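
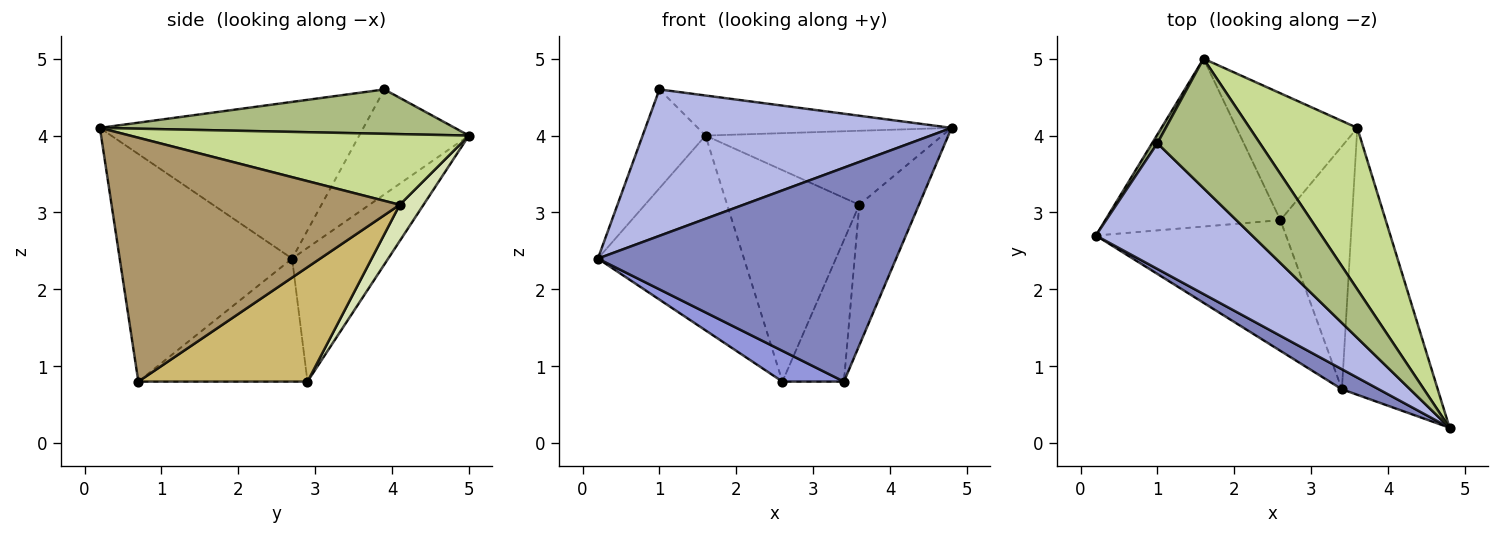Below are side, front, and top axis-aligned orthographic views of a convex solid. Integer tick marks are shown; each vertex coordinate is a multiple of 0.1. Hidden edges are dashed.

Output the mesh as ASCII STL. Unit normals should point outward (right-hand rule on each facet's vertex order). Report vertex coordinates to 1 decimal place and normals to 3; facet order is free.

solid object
 facet normal -0.446 0.678 -0.584
  outer loop
   vertex 2.6 2.9 0.8
   vertex 0.2 2.7 2.4
   vertex 1.6 5.0 4.0
  endloop
 endfacet
 facet normal -0.499 -0.863 0.081
  outer loop
   vertex 3.4 0.7 0.8
   vertex 4.8 0.2 4.1
   vertex 0.2 2.7 2.4
  endloop
 endfacet
 facet normal -0.533 -0.194 -0.824
  outer loop
   vertex 3.4 0.7 0.8
   vertex 0.2 2.7 2.4
   vertex 2.6 2.9 0.8
  endloop
 endfacet
 facet normal -0.547 -0.635 0.545
  outer loop
   vertex 1.0 3.9 4.6
   vertex 0.2 2.7 2.4
   vertex 4.8 0.2 4.1
  endloop
 endfacet
 facet normal -0.867 0.497 0.044
  outer loop
   vertex 1.0 3.9 4.6
   vertex 1.6 5.0 4.0
   vertex 0.2 2.7 2.4
  endloop
 endfacet
 facet normal 0.382 0.273 0.883
  outer loop
   vertex 1.0 3.9 4.6
   vertex 4.8 0.2 4.1
   vertex 1.6 5.0 4.0
  endloop
 endfacet
 facet normal 0.512 0.358 0.781
  outer loop
   vertex 3.6 4.1 3.1
   vertex 1.6 5.0 4.0
   vertex 4.8 0.2 4.1
  endloop
 endfacet
 facet normal 0.153 0.847 -0.508
  outer loop
   vertex 3.6 4.1 3.1
   vertex 2.6 2.9 0.8
   vertex 1.6 5.0 4.0
  endloop
 endfacet
 facet normal 0.914 0.189 -0.359
  outer loop
   vertex 3.6 4.1 3.1
   vertex 4.8 0.2 4.1
   vertex 3.4 0.7 0.8
  endloop
 endfacet
 facet normal 0.811 0.295 -0.506
  outer loop
   vertex 3.6 4.1 3.1
   vertex 3.4 0.7 0.8
   vertex 2.6 2.9 0.8
  endloop
 endfacet
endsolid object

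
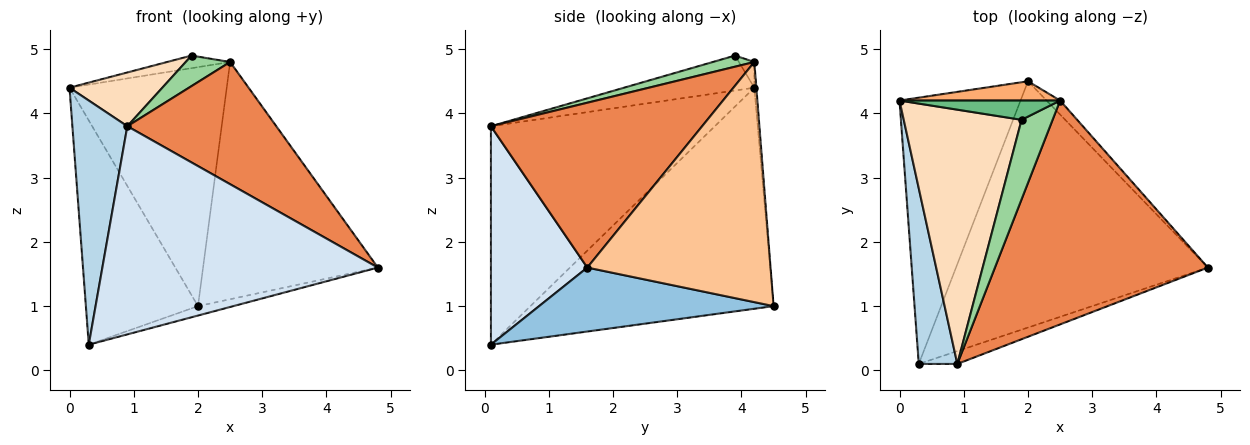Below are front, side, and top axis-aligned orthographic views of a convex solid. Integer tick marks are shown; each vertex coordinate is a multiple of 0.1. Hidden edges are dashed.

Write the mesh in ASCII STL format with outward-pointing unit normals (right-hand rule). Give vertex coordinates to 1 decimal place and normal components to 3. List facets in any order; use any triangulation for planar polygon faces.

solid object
 facet normal -0.813 0.375 -0.445
  outer loop
   vertex 2.0 4.5 1.0
   vertex 0.3 0.1 0.4
   vertex 0.0 4.2 4.4
  endloop
 endfacet
 facet normal 0.246 0.037 -0.969
  outer loop
   vertex 2.0 4.5 1.0
   vertex 4.8 1.6 1.6
   vertex 0.3 0.1 0.4
  endloop
 endfacet
 facet normal -0.957 -0.235 0.169
  outer loop
   vertex 0.9 0.1 3.8
   vertex 0.0 4.2 4.4
   vertex 0.3 0.1 0.4
  endloop
 endfacet
 facet normal 0.330 -0.942 -0.058
  outer loop
   vertex 0.9 0.1 3.8
   vertex 0.3 0.1 0.4
   vertex 4.8 1.6 1.6
  endloop
 endfacet
 facet normal 0.562 -0.396 0.726
  outer loop
   vertex 2.5 4.2 4.8
   vertex 0.9 0.1 3.8
   vertex 4.8 1.6 1.6
  endloop
 endfacet
 facet normal -0.013 0.997 0.080
  outer loop
   vertex 2.5 4.2 4.8
   vertex 2.0 4.5 1.0
   vertex 0.0 4.2 4.4
  endloop
 endfacet
 facet normal 0.723 0.690 -0.041
  outer loop
   vertex 2.5 4.2 4.8
   vertex 4.8 1.6 1.6
   vertex 2.0 4.5 1.0
  endloop
 endfacet
 facet normal -0.279 -0.199 0.940
  outer loop
   vertex 1.9 3.9 4.9
   vertex 0.0 4.2 4.4
   vertex 0.9 0.1 3.8
  endloop
 endfacet
 facet normal -0.133 0.542 0.830
  outer loop
   vertex 1.9 3.9 4.9
   vertex 2.5 4.2 4.8
   vertex 0.0 4.2 4.4
  endloop
 endfacet
 facet normal 0.317 -0.340 0.885
  outer loop
   vertex 1.9 3.9 4.9
   vertex 0.9 0.1 3.8
   vertex 2.5 4.2 4.8
  endloop
 endfacet
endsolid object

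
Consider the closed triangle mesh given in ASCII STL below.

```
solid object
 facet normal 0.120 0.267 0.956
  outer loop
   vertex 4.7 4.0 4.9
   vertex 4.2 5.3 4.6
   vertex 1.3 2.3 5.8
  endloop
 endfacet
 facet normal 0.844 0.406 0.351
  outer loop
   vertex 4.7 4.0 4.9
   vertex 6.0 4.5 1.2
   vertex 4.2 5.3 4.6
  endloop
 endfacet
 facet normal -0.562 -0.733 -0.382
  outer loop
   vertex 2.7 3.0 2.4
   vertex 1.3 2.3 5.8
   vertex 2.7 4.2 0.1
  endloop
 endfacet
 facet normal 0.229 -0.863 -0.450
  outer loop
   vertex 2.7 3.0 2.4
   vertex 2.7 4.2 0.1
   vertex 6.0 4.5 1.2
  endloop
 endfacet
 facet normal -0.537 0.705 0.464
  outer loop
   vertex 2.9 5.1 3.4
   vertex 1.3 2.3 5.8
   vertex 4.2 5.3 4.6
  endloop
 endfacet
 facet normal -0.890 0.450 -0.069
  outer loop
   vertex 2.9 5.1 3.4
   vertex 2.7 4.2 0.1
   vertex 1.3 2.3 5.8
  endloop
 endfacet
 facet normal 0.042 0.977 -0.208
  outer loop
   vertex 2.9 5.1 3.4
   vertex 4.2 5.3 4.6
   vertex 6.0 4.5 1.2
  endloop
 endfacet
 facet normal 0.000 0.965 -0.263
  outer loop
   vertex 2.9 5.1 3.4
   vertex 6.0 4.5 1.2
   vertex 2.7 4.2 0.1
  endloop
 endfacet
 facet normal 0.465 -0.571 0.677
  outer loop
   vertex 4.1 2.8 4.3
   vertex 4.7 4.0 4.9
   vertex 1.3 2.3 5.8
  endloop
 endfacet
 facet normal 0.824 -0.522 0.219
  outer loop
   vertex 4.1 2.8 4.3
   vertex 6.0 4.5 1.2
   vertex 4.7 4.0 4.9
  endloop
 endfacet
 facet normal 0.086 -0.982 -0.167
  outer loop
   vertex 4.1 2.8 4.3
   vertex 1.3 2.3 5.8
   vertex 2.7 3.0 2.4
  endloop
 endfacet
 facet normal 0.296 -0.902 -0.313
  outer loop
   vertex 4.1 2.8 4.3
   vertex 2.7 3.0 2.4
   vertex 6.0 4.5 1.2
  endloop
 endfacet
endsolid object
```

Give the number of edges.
18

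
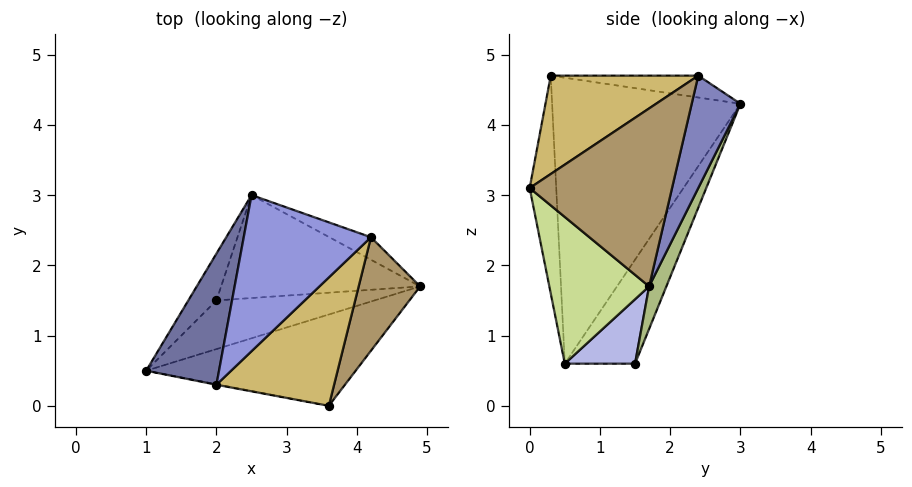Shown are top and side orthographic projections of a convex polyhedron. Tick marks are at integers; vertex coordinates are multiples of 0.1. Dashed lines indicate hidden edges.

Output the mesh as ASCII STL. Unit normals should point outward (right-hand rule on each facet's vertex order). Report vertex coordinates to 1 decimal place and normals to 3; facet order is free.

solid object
 facet normal -0.947 0.211 0.241
  outer loop
   vertex 2.0 0.3 4.7
   vertex 2.5 3.0 4.3
   vertex 1.0 0.5 0.6
  endloop
 endfacet
 facet normal 0.357 0.925 -0.132
  outer loop
   vertex 4.2 2.4 4.7
   vertex 4.9 1.7 1.7
   vertex 2.5 3.0 4.3
  endloop
 endfacet
 facet normal -0.167 0.175 0.970
  outer loop
   vertex 4.2 2.4 4.7
   vertex 2.5 3.0 4.3
   vertex 2.0 0.3 4.7
  endloop
 endfacet
 facet normal 0.353 -0.353 -0.866
  outer loop
   vertex 2.0 1.5 0.6
   vertex 4.9 1.7 1.7
   vertex 1.0 0.5 0.6
  endloop
 endfacet
 facet normal -0.695 0.695 -0.188
  outer loop
   vertex 2.0 1.5 0.6
   vertex 1.0 0.5 0.6
   vertex 2.5 3.0 4.3
  endloop
 endfacet
 facet normal 0.082 0.920 -0.384
  outer loop
   vertex 2.0 1.5 0.6
   vertex 2.5 3.0 4.3
   vertex 4.9 1.7 1.7
  endloop
 endfacet
 facet normal 0.383 -0.744 -0.547
  outer loop
   vertex 3.6 0.0 3.1
   vertex 1.0 0.5 0.6
   vertex 4.9 1.7 1.7
  endloop
 endfacet
 facet normal -0.187 -0.982 -0.002
  outer loop
   vertex 3.6 0.0 3.1
   vertex 2.0 0.3 4.7
   vertex 1.0 0.5 0.6
  endloop
 endfacet
 facet normal 0.861 -0.413 0.297
  outer loop
   vertex 3.6 0.0 3.1
   vertex 4.9 1.7 1.7
   vertex 4.2 2.4 4.7
  endloop
 endfacet
 facet normal 0.532 -0.558 0.637
  outer loop
   vertex 3.6 0.0 3.1
   vertex 4.2 2.4 4.7
   vertex 2.0 0.3 4.7
  endloop
 endfacet
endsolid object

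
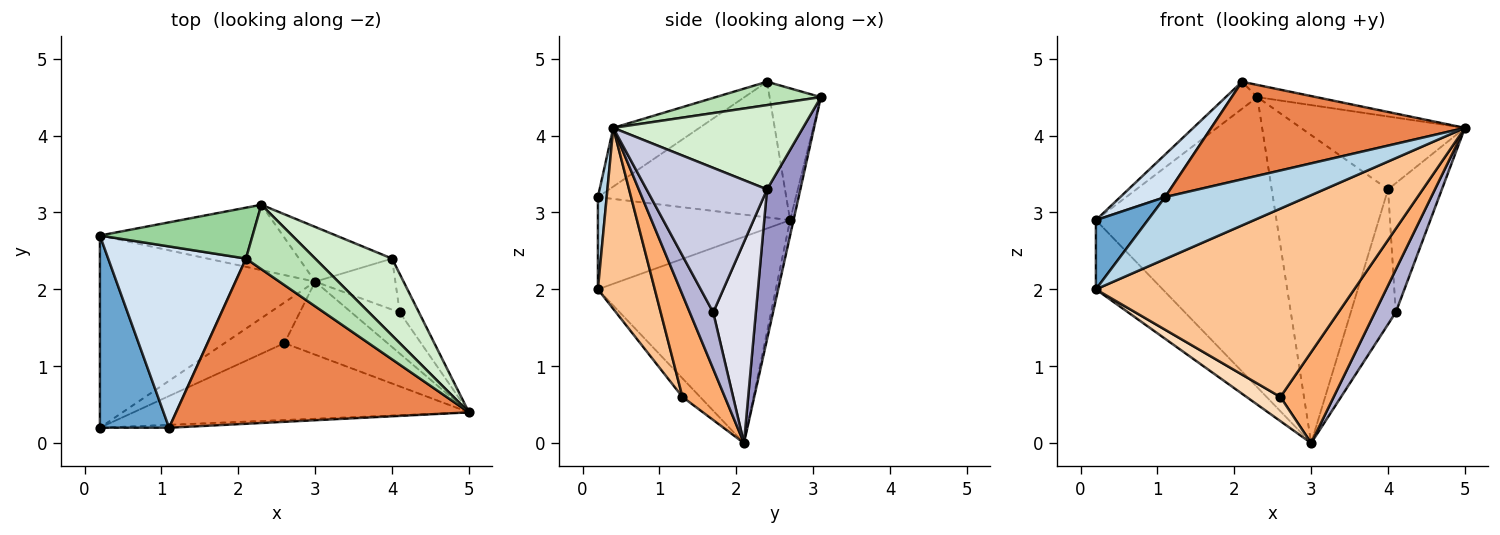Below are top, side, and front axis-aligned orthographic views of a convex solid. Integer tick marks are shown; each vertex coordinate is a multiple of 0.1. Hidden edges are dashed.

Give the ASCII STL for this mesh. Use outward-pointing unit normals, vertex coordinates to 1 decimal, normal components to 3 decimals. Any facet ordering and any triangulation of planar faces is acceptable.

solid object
 facet normal -0.782 -0.211 0.586
  outer loop
   vertex 0.2 0.2 2.0
   vertex 1.1 0.2 3.2
   vertex 0.2 2.7 2.9
  endloop
 endfacet
 facet normal -0.670 0.252 -0.699
  outer loop
   vertex 0.2 0.2 2.0
   vertex 0.2 2.7 2.9
   vertex 3.0 2.1 0.0
  endloop
 endfacet
 facet normal 0.062 -0.997 -0.046
  outer loop
   vertex 0.2 0.2 2.0
   vertex 5.0 0.4 4.1
   vertex 1.1 0.2 3.2
  endloop
 endfacet
 facet normal -0.692 -0.165 0.703
  outer loop
   vertex 2.1 2.4 4.7
   vertex 0.2 2.7 2.9
   vertex 1.1 0.2 3.2
  endloop
 endfacet
 facet normal -0.170 -0.501 0.848
  outer loop
   vertex 2.1 2.4 4.7
   vertex 1.1 0.2 3.2
   vertex 5.0 0.4 4.1
  endloop
 endfacet
 facet normal 0.527 -0.663 -0.532
  outer loop
   vertex 2.6 1.3 0.6
   vertex 3.0 2.1 0.0
   vertex 5.0 0.4 4.1
  endloop
 endfacet
 facet normal 0.200 -0.907 -0.370
  outer loop
   vertex 2.6 1.3 0.6
   vertex 5.0 0.4 4.1
   vertex 0.2 0.2 2.0
  endloop
 endfacet
 facet normal -0.258 -0.494 -0.830
  outer loop
   vertex 2.6 1.3 0.6
   vertex 0.2 0.2 2.0
   vertex 3.0 2.1 0.0
  endloop
 endfacet
 facet normal -0.018 0.975 -0.220
  outer loop
   vertex 2.3 3.1 4.5
   vertex 3.0 2.1 0.0
   vertex 0.2 2.7 2.9
  endloop
 endfacet
 facet normal -0.606 0.374 0.702
  outer loop
   vertex 2.3 3.1 4.5
   vertex 0.2 2.7 2.9
   vertex 2.1 2.4 4.7
  endloop
 endfacet
 facet normal 0.315 0.177 0.933
  outer loop
   vertex 2.3 3.1 4.5
   vertex 2.1 2.4 4.7
   vertex 5.0 0.4 4.1
  endloop
 endfacet
 facet normal 0.623 0.538 0.568
  outer loop
   vertex 4.0 2.4 3.3
   vertex 2.3 3.1 4.5
   vertex 5.0 0.4 4.1
  endloop
 endfacet
 facet normal 0.271 0.948 -0.168
  outer loop
   vertex 4.0 2.4 3.3
   vertex 3.0 2.1 0.0
   vertex 2.3 3.1 4.5
  endloop
 endfacet
 facet normal 0.630 -0.559 -0.539
  outer loop
   vertex 4.1 1.7 1.7
   vertex 5.0 0.4 4.1
   vertex 3.0 2.1 0.0
  endloop
 endfacet
 facet normal 0.906 0.405 -0.121
  outer loop
   vertex 4.1 1.7 1.7
   vertex 4.0 2.4 3.3
   vertex 5.0 0.4 4.1
  endloop
 endfacet
 facet normal 0.664 0.700 -0.265
  outer loop
   vertex 4.1 1.7 1.7
   vertex 3.0 2.1 0.0
   vertex 4.0 2.4 3.3
  endloop
 endfacet
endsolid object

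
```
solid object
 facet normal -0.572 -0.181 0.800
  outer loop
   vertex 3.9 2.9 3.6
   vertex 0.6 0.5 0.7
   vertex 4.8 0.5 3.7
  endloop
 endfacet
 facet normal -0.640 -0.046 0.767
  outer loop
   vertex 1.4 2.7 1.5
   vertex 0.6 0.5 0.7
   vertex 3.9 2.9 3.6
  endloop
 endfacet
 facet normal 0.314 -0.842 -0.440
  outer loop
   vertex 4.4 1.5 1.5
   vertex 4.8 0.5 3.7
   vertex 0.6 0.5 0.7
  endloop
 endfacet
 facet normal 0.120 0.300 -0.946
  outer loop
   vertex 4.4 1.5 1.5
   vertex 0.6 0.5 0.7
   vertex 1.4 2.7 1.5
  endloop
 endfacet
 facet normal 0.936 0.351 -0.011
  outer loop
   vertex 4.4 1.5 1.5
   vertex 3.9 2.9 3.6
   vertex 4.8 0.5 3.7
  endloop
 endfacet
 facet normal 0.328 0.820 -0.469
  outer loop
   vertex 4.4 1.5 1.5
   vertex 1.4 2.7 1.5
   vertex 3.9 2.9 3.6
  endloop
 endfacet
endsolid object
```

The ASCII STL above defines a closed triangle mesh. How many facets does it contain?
6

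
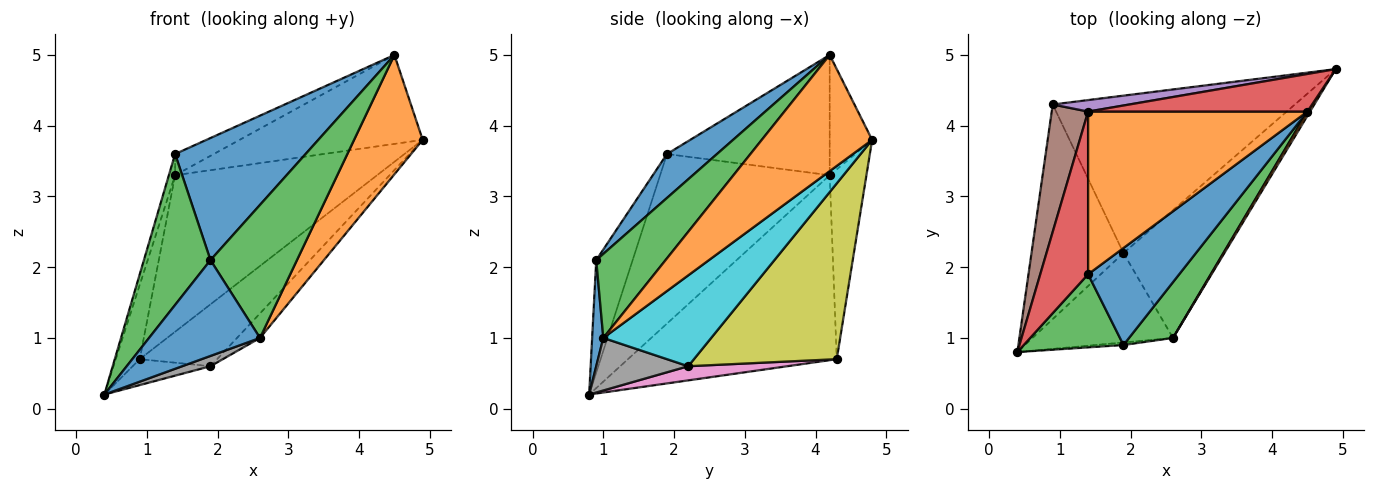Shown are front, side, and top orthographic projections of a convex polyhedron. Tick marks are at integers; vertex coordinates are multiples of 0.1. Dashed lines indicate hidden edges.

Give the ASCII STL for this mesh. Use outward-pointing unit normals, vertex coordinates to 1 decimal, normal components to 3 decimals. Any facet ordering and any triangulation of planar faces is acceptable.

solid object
 facet normal 0.100 -0.995 -0.027
  outer loop
   vertex 2.6 1.0 1.0
   vertex 1.9 0.9 2.1
   vertex 0.4 0.8 0.2
  endloop
 endfacet
 facet normal 0.849 -0.528 0.019
  outer loop
   vertex 2.6 1.0 1.0
   vertex 4.9 4.8 3.8
   vertex 4.5 4.2 5.0
  endloop
 endfacet
 facet normal 0.594 -0.742 0.311
  outer loop
   vertex 2.6 1.0 1.0
   vertex 4.5 4.2 5.0
   vertex 1.9 0.9 2.1
  endloop
 endfacet
 facet normal -0.209 0.901 0.381
  outer loop
   vertex 1.4 4.2 3.3
   vertex 4.5 4.2 5.0
   vertex 4.9 4.8 3.8
  endloop
 endfacet
 facet normal -0.179 0.981 0.072
  outer loop
   vertex 1.4 4.2 3.3
   vertex 4.9 4.8 3.8
   vertex 0.9 4.3 0.7
  endloop
 endfacet
 facet normal -0.975 0.112 0.192
  outer loop
   vertex 1.4 4.2 3.3
   vertex 0.9 4.3 0.7
   vertex 0.4 0.8 0.2
  endloop
 endfacet
 facet normal 0.151 0.119 -0.981
  outer loop
   vertex 1.9 2.2 0.6
   vertex 0.4 0.8 0.2
   vertex 0.9 4.3 0.7
  endloop
 endfacet
 facet normal 0.348 -0.107 -0.931
  outer loop
   vertex 1.9 2.2 0.6
   vertex 2.6 1.0 1.0
   vertex 0.4 0.8 0.2
  endloop
 endfacet
 facet normal 0.560 0.303 -0.771
  outer loop
   vertex 1.9 2.2 0.6
   vertex 0.9 4.3 0.7
   vertex 4.9 4.8 3.8
  endloop
 endfacet
 facet normal 0.662 0.141 -0.736
  outer loop
   vertex 1.9 2.2 0.6
   vertex 4.9 4.8 3.8
   vertex 2.6 1.0 1.0
  endloop
 endfacet
 facet normal 0.287 -0.750 0.596
  outer loop
   vertex 1.4 1.9 3.6
   vertex 1.9 0.9 2.1
   vertex 4.5 4.2 5.0
  endloop
 endfacet
 facet normal -0.478 0.114 0.871
  outer loop
   vertex 1.4 1.9 3.6
   vertex 4.5 4.2 5.0
   vertex 1.4 4.2 3.3
  endloop
 endfacet
 facet normal -0.442 -0.807 0.391
  outer loop
   vertex 1.4 1.9 3.6
   vertex 0.4 0.8 0.2
   vertex 1.9 0.9 2.1
  endloop
 endfacet
 facet normal -0.962 0.035 0.271
  outer loop
   vertex 1.4 1.9 3.6
   vertex 1.4 4.2 3.3
   vertex 0.4 0.8 0.2
  endloop
 endfacet
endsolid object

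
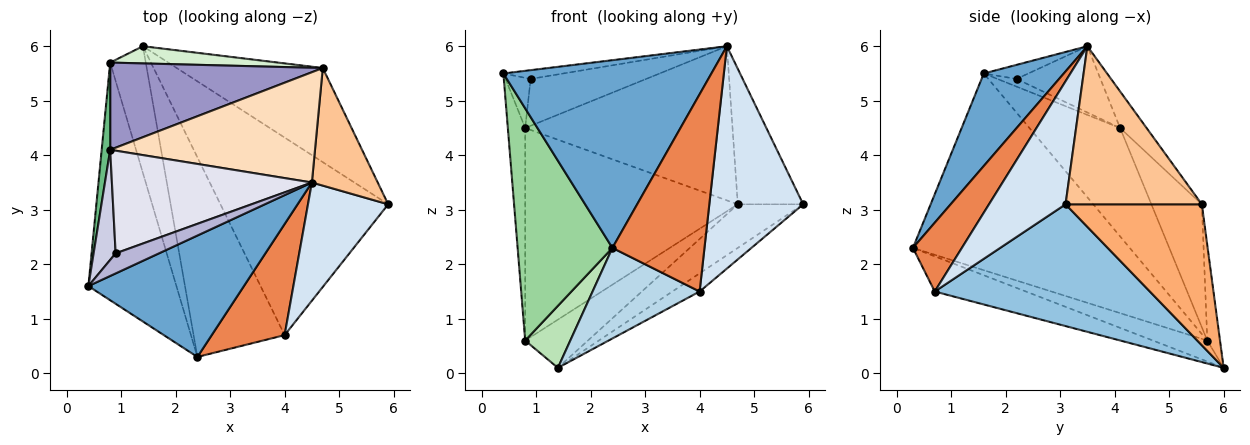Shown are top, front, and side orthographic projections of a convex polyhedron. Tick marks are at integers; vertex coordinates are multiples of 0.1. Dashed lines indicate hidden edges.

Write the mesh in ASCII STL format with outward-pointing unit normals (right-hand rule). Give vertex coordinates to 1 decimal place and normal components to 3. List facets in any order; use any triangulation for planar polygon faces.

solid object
 facet normal 0.307 -0.799 0.517
  outer loop
   vertex 4.5 3.5 6.0
   vertex 0.4 1.6 5.5
   vertex 2.4 0.3 2.3
  endloop
 endfacet
 facet normal 0.586 0.074 -0.807
  outer loop
   vertex 4.0 0.7 1.5
   vertex 1.4 6.0 0.1
   vertex 5.9 3.1 3.1
  endloop
 endfacet
 facet normal -0.332 -0.390 -0.859
  outer loop
   vertex 4.0 0.7 1.5
   vertex 2.4 0.3 2.3
   vertex 1.4 6.0 0.1
  endloop
 endfacet
 facet normal 0.584 -0.717 0.381
  outer loop
   vertex 4.0 0.7 1.5
   vertex 5.9 3.1 3.1
   vertex 4.5 3.5 6.0
  endloop
 endfacet
 facet normal 0.420 -0.791 0.445
  outer loop
   vertex 4.0 0.7 1.5
   vertex 4.5 3.5 6.0
   vertex 2.4 0.3 2.3
  endloop
 endfacet
 facet normal 0.659 0.316 -0.683
  outer loop
   vertex 4.7 5.6 3.1
   vertex 5.9 3.1 3.1
   vertex 1.4 6.0 0.1
  endloop
 endfacet
 facet normal 0.844 0.405 0.352
  outer loop
   vertex 4.7 5.6 3.1
   vertex 4.5 3.5 6.0
   vertex 5.9 3.1 3.1
  endloop
 endfacet
 facet normal -0.103 0.809 0.579
  outer loop
   vertex 4.7 5.6 3.1
   vertex 0.8 4.1 4.5
   vertex 4.5 3.5 6.0
  endloop
 endfacet
 facet normal -0.979 0.187 0.077
  outer loop
   vertex 0.8 5.7 0.6
   vertex 0.4 1.6 5.5
   vertex 0.8 4.1 4.5
  endloop
 endfacet
 facet normal -0.848 -0.371 -0.379
  outer loop
   vertex 0.8 5.7 0.6
   vertex 2.4 0.3 2.3
   vertex 0.4 1.6 5.5
  endloop
 endfacet
 facet normal -0.467 -0.388 -0.794
  outer loop
   vertex 0.8 5.7 0.6
   vertex 1.4 6.0 0.1
   vertex 2.4 0.3 2.3
  endloop
 endfacet
 facet normal -0.188 0.925 0.330
  outer loop
   vertex 0.8 5.7 0.6
   vertex 4.7 5.6 3.1
   vertex 1.4 6.0 0.1
  endloop
 endfacet
 facet normal -0.214 0.904 0.371
  outer loop
   vertex 0.8 5.7 0.6
   vertex 0.8 4.1 4.5
   vertex 4.7 5.6 3.1
  endloop
 endfacet
 facet normal -0.285 0.384 0.878
  outer loop
   vertex 0.9 2.2 5.4
   vertex 0.4 1.6 5.5
   vertex 4.5 3.5 6.0
  endloop
 endfacet
 facet normal -0.301 0.395 0.868
  outer loop
   vertex 0.9 2.2 5.4
   vertex 0.8 4.1 4.5
   vertex 0.4 1.6 5.5
  endloop
 endfacet
 facet normal -0.289 0.397 0.871
  outer loop
   vertex 0.9 2.2 5.4
   vertex 4.5 3.5 6.0
   vertex 0.8 4.1 4.5
  endloop
 endfacet
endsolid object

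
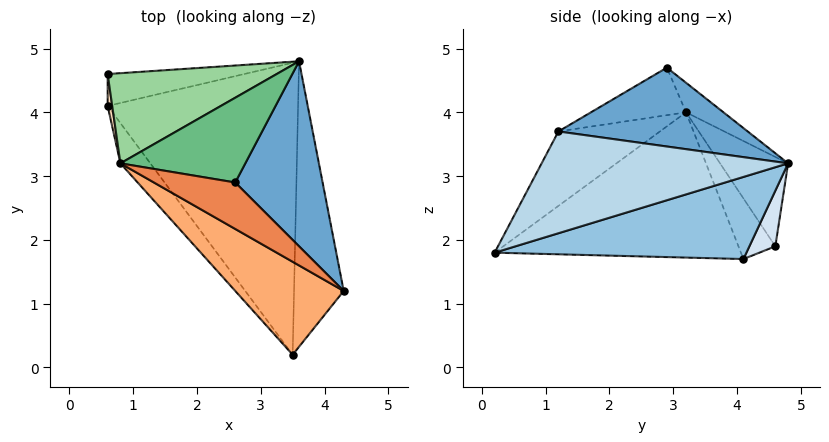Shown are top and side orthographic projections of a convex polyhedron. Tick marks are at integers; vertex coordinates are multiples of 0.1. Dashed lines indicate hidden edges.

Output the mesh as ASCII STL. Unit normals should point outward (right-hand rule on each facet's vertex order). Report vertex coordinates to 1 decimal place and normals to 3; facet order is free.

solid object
 facet normal 0.653 0.227 0.723
  outer loop
   vertex 2.6 2.9 4.7
   vertex 4.3 1.2 3.7
   vertex 3.6 4.8 3.2
  endloop
 endfacet
 facet normal 0.382 0.261 -0.886
  outer loop
   vertex 3.5 0.2 1.8
   vertex 0.6 4.1 1.7
   vertex 3.6 4.8 3.2
  endloop
 endfacet
 facet normal 0.893 0.113 -0.436
  outer loop
   vertex 3.5 0.2 1.8
   vertex 3.6 4.8 3.2
   vertex 4.3 1.2 3.7
  endloop
 endfacet
 facet normal 0.353 0.347 -0.869
  outer loop
   vertex 0.6 4.6 1.9
   vertex 3.6 4.8 3.2
   vertex 0.6 4.1 1.7
  endloop
 endfacet
 facet normal -0.355 -0.711 0.607
  outer loop
   vertex 0.8 3.2 4.0
   vertex 4.3 1.2 3.7
   vertex 2.6 2.9 4.7
  endloop
 endfacet
 facet normal -0.378 -0.744 0.551
  outer loop
   vertex 0.8 3.2 4.0
   vertex 3.5 0.2 1.8
   vertex 4.3 1.2 3.7
  endloop
 endfacet
 facet normal -0.790 -0.591 -0.163
  outer loop
   vertex 0.8 3.2 4.0
   vertex 0.6 4.1 1.7
   vertex 3.5 0.2 1.8
  endloop
 endfacet
 facet normal -0.997 -0.030 0.075
  outer loop
   vertex 0.8 3.2 4.0
   vertex 0.6 4.6 1.9
   vertex 0.6 4.1 1.7
  endloop
 endfacet
 facet normal -0.172 0.665 0.727
  outer loop
   vertex 0.8 3.2 4.0
   vertex 2.6 2.9 4.7
   vertex 3.6 4.8 3.2
  endloop
 endfacet
 facet normal -0.290 0.783 0.550
  outer loop
   vertex 0.8 3.2 4.0
   vertex 3.6 4.8 3.2
   vertex 0.6 4.6 1.9
  endloop
 endfacet
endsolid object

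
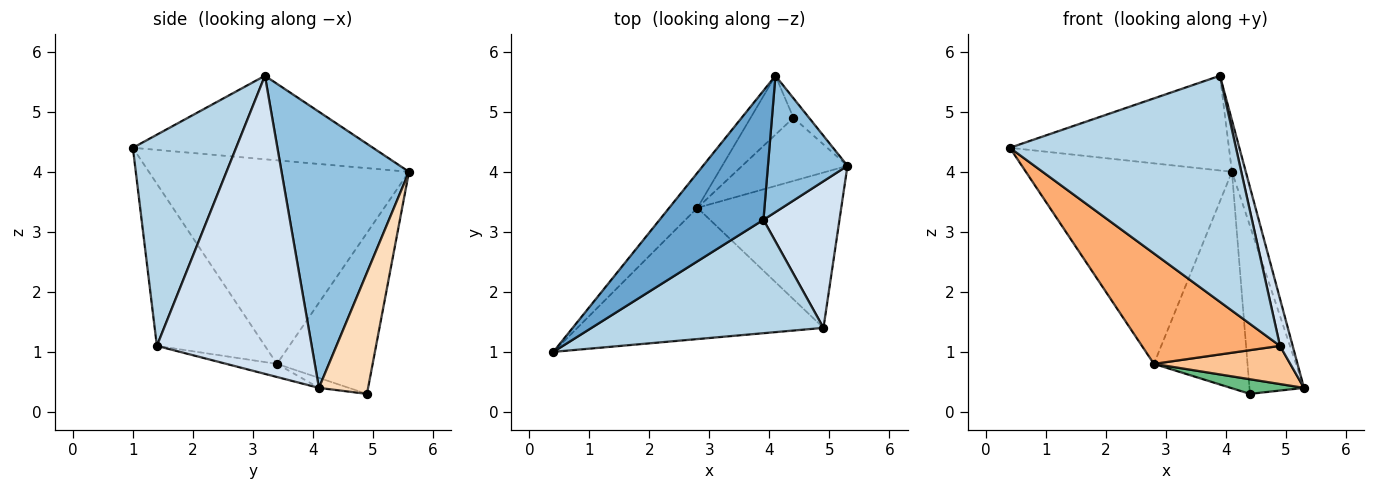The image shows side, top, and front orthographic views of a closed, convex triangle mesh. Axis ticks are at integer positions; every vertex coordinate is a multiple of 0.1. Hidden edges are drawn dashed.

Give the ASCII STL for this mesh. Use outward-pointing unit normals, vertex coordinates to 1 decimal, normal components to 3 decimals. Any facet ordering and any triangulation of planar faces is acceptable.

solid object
 facet normal -0.544 0.496 0.677
  outer loop
   vertex 3.9 3.2 5.6
   vertex 4.1 5.6 4.0
   vertex 0.4 1.0 4.4
  endloop
 endfacet
 facet normal 0.956 0.104 0.275
  outer loop
   vertex 3.9 3.2 5.6
   vertex 5.3 4.1 0.4
   vertex 4.1 5.6 4.0
  endloop
 endfacet
 facet normal 0.378 -0.828 0.415
  outer loop
   vertex 4.9 1.4 1.1
   vertex 3.9 3.2 5.6
   vertex 0.4 1.0 4.4
  endloop
 endfacet
 facet normal 0.966 -0.079 0.246
  outer loop
   vertex 4.9 1.4 1.1
   vertex 5.3 4.1 0.4
   vertex 3.9 3.2 5.6
  endloop
 endfacet
 facet normal -0.779 0.617 -0.108
  outer loop
   vertex 2.8 3.4 0.8
   vertex 0.4 1.0 4.4
   vertex 4.1 5.6 4.0
  endloop
 endfacet
 facet normal -0.450 -0.575 -0.683
  outer loop
   vertex 2.8 3.4 0.8
   vertex 4.9 1.4 1.1
   vertex 0.4 1.0 4.4
  endloop
 endfacet
 facet normal -0.088 -0.238 -0.967
  outer loop
   vertex 2.8 3.4 0.8
   vertex 5.3 4.1 0.4
   vertex 4.9 1.4 1.1
  endloop
 endfacet
 facet normal 0.667 0.740 -0.086
  outer loop
   vertex 4.4 4.9 0.3
   vertex 4.1 5.6 4.0
   vertex 5.3 4.1 0.4
  endloop
 endfacet
 facet normal -0.092 -0.225 -0.970
  outer loop
   vertex 4.4 4.9 0.3
   vertex 5.3 4.1 0.4
   vertex 2.8 3.4 0.8
  endloop
 endfacet
 facet normal -0.702 0.687 -0.187
  outer loop
   vertex 4.4 4.9 0.3
   vertex 2.8 3.4 0.8
   vertex 4.1 5.6 4.0
  endloop
 endfacet
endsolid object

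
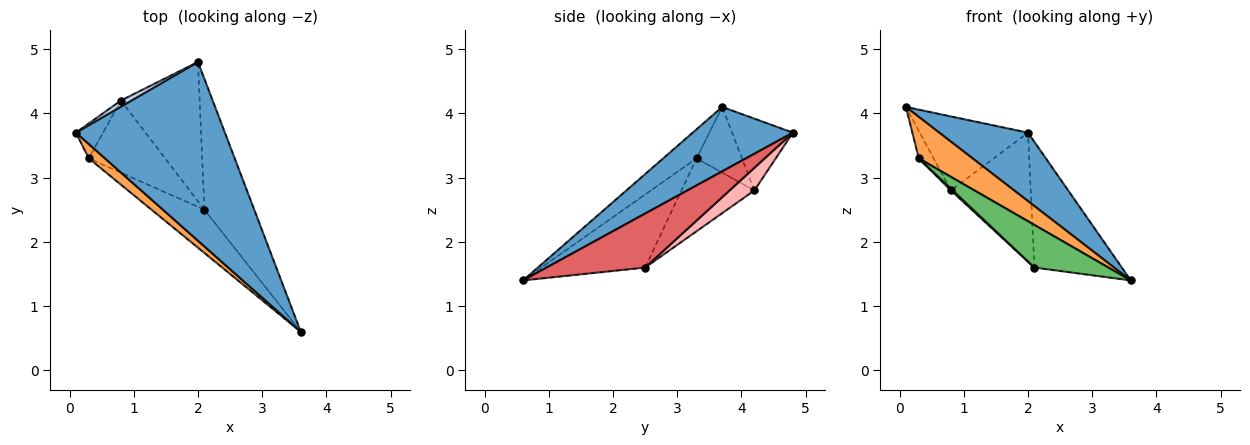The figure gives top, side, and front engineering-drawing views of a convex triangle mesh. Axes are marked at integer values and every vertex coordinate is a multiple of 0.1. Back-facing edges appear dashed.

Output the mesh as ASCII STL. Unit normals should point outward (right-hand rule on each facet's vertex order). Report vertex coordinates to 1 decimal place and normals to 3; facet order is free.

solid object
 facet normal 0.374 -0.332 0.866
  outer loop
   vertex 2.0 4.8 3.7
   vertex 0.1 3.7 4.1
   vertex 3.6 0.6 1.4
  endloop
 endfacet
 facet normal -0.488 0.870 0.071
  outer loop
   vertex 0.8 4.2 2.8
   vertex 0.1 3.7 4.1
   vertex 2.0 4.8 3.7
  endloop
 endfacet
 facet normal -0.505 -0.816 0.282
  outer loop
   vertex 0.3 3.3 3.3
   vertex 3.6 0.6 1.4
   vertex 0.1 3.7 4.1
  endloop
 endfacet
 facet normal -0.885 0.289 -0.366
  outer loop
   vertex 0.3 3.3 3.3
   vertex 0.1 3.7 4.1
   vertex 0.8 4.2 2.8
  endloop
 endfacet
 facet normal -0.702 -0.500 -0.507
  outer loop
   vertex 2.1 2.5 1.6
   vertex 3.6 0.6 1.4
   vertex 0.3 3.3 3.3
  endloop
 endfacet
 facet normal -0.691 -0.018 -0.723
  outer loop
   vertex 2.1 2.5 1.6
   vertex 0.3 3.3 3.3
   vertex 0.8 4.2 2.8
  endloop
 endfacet
 facet normal 0.616 0.546 -0.568
  outer loop
   vertex 2.1 2.5 1.6
   vertex 2.0 4.8 3.7
   vertex 3.6 0.6 1.4
  endloop
 endfacet
 facet normal 0.206 0.665 -0.718
  outer loop
   vertex 2.1 2.5 1.6
   vertex 0.8 4.2 2.8
   vertex 2.0 4.8 3.7
  endloop
 endfacet
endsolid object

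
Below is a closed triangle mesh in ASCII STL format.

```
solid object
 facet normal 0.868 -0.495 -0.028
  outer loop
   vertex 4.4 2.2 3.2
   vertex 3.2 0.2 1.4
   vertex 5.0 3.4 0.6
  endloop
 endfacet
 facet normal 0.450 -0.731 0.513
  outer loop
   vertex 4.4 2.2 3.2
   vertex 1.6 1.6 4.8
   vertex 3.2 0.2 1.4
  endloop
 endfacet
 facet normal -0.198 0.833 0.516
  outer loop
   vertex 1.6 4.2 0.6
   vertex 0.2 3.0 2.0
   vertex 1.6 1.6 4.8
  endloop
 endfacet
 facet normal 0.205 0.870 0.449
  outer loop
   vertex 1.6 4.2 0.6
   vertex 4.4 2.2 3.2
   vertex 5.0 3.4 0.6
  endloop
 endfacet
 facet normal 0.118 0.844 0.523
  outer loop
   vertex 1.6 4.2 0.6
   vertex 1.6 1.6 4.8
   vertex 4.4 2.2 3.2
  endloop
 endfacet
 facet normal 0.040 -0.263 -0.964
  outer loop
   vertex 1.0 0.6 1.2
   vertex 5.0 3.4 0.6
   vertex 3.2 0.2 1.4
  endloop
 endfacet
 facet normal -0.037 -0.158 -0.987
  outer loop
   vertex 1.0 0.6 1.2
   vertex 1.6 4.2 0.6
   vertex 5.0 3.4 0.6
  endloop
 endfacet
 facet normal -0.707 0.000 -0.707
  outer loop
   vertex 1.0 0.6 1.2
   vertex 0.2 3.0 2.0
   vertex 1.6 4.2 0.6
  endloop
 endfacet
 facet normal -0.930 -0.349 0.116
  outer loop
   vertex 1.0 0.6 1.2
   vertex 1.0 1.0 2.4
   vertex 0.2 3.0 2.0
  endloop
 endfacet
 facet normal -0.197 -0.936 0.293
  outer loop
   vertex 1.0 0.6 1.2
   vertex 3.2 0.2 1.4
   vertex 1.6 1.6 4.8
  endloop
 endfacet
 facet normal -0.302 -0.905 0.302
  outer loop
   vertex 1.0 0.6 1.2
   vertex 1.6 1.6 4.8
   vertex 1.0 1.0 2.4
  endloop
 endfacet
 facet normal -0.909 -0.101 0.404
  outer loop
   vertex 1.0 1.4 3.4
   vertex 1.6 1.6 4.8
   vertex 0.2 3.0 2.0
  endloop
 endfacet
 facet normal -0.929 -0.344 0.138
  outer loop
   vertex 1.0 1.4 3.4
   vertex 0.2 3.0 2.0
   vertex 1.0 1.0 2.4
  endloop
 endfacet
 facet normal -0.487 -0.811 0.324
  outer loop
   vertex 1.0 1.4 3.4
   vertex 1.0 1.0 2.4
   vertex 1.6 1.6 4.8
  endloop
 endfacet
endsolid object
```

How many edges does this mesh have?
21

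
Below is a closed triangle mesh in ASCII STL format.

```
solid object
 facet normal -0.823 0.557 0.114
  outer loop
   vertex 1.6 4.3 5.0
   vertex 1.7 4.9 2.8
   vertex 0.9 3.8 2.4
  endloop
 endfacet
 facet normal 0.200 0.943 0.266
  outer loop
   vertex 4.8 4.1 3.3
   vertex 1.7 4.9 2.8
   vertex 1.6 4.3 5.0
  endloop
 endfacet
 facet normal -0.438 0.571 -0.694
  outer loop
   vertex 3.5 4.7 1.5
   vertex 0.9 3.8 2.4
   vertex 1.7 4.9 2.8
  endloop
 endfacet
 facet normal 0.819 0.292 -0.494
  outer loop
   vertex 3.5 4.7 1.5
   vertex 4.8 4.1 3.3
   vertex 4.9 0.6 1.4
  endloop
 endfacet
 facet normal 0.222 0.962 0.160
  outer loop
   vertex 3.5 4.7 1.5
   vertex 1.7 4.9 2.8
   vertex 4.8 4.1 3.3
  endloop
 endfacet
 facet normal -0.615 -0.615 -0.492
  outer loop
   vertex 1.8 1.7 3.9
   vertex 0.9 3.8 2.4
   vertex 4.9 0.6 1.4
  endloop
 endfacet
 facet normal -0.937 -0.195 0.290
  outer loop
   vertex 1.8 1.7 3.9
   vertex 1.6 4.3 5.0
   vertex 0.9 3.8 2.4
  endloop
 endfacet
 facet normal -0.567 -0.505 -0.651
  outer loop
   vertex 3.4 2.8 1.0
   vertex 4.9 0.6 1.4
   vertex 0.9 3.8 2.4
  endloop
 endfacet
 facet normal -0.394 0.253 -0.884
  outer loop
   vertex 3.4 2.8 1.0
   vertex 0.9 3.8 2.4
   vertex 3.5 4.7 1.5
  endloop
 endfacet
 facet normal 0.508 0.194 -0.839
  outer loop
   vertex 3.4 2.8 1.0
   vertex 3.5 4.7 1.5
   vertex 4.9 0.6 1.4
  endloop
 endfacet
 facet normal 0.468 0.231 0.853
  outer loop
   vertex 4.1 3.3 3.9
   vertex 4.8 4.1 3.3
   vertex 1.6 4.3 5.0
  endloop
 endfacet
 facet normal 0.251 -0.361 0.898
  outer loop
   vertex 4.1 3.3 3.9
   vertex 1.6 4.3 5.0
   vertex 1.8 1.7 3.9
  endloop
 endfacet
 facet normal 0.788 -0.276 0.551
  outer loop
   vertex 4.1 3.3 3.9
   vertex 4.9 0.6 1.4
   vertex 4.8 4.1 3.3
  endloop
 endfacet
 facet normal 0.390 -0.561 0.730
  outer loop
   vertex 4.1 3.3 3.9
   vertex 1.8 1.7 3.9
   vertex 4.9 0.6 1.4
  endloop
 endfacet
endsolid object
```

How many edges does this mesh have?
21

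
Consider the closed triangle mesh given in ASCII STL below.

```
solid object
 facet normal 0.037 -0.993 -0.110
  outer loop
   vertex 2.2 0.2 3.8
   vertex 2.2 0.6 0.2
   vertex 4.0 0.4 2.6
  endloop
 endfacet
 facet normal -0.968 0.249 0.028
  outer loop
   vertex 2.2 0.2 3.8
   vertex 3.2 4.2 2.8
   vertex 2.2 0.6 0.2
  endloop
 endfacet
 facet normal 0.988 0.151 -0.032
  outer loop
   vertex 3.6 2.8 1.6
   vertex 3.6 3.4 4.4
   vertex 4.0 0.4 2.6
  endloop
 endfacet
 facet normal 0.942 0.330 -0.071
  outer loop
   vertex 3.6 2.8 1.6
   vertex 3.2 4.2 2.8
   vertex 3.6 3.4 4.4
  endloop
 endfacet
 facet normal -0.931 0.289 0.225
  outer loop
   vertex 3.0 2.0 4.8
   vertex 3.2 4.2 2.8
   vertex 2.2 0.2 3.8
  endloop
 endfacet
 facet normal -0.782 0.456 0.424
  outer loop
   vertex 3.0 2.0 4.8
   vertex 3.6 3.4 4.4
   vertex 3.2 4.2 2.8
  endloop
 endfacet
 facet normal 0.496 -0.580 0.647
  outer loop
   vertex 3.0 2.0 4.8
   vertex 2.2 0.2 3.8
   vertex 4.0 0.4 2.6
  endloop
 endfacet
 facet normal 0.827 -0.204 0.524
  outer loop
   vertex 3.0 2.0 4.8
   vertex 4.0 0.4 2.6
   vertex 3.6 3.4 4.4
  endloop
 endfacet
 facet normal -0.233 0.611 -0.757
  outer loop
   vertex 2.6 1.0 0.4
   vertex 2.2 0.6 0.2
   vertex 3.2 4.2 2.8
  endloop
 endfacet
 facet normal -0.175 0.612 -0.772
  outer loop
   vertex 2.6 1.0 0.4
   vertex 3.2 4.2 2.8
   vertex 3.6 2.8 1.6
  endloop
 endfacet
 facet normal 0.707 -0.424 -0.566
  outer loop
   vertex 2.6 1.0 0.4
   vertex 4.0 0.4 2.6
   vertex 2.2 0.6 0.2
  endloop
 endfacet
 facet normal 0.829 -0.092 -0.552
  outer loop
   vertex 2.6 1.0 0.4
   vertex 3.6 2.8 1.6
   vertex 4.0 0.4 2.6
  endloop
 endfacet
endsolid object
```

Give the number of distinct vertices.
8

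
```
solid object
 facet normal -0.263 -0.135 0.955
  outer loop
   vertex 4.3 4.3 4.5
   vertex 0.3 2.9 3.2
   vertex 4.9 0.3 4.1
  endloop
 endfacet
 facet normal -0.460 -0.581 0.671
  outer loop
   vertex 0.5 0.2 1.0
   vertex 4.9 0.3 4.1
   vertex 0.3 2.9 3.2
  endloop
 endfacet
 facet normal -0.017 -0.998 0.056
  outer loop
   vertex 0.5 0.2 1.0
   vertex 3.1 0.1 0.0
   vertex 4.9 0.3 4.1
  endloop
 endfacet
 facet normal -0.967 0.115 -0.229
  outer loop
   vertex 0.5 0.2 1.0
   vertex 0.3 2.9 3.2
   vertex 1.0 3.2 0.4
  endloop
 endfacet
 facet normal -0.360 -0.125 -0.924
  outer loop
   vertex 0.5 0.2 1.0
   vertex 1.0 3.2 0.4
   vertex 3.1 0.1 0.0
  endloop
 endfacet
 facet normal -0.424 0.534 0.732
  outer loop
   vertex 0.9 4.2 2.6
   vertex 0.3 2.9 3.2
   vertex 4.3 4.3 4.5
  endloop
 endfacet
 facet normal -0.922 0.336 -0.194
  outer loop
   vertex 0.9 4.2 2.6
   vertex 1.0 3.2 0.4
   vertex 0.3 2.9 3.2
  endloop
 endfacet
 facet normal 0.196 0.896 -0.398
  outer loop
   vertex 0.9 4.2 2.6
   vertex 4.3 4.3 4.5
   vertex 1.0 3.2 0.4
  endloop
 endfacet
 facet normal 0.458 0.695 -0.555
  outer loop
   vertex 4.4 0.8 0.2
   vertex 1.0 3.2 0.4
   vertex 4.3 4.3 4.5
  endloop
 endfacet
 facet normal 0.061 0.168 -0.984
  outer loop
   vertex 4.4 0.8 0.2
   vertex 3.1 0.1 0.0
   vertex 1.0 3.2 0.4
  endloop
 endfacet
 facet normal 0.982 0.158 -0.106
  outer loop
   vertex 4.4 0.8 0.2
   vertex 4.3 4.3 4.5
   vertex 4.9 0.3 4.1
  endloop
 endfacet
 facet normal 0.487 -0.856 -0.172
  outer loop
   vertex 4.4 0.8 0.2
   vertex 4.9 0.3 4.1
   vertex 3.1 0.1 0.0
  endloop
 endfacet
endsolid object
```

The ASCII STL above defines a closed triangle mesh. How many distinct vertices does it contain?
8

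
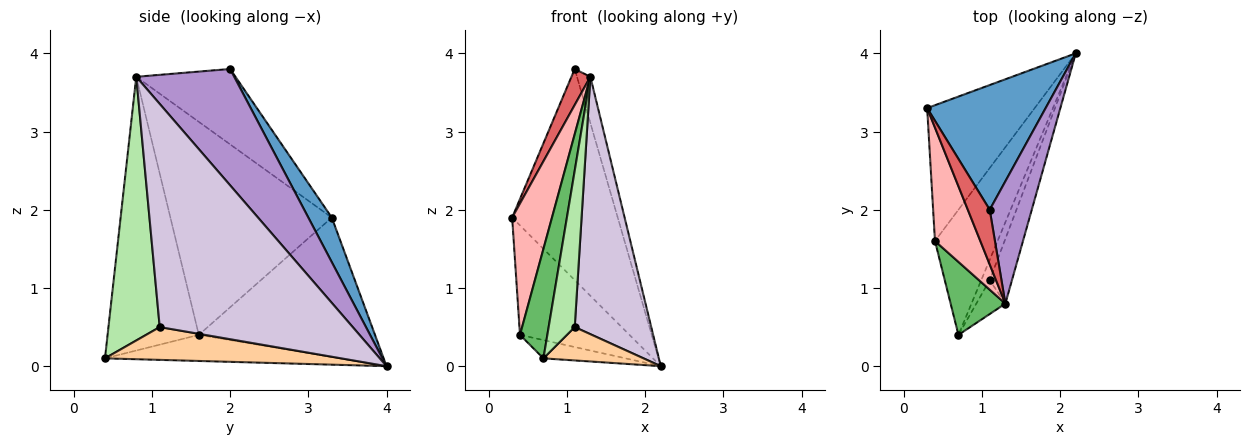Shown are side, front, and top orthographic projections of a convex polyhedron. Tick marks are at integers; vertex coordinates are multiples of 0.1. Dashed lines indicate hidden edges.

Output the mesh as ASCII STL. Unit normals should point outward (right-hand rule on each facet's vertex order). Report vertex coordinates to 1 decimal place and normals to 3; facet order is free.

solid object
 facet normal 0.188 0.846 0.499
  outer loop
   vertex 1.1 2.0 3.8
   vertex 2.2 4.0 0.0
   vertex 0.3 3.3 1.9
  endloop
 endfacet
 facet normal -0.711 0.442 -0.548
  outer loop
   vertex 0.4 1.6 0.4
   vertex 0.3 3.3 1.9
   vertex 2.2 4.0 0.0
  endloop
 endfacet
 facet normal -0.381 0.133 -0.915
  outer loop
   vertex 0.4 1.6 0.4
   vertex 2.2 4.0 0.0
   vertex 0.7 0.4 0.1
  endloop
 endfacet
 facet normal 0.896 -0.380 -0.231
  outer loop
   vertex 1.1 1.1 0.5
   vertex 0.7 0.4 0.1
   vertex 2.2 4.0 0.0
  endloop
 endfacet
 facet normal -0.941 -0.282 0.188
  outer loop
   vertex 1.3 0.8 3.7
   vertex 0.4 1.6 0.4
   vertex 0.7 0.4 0.1
  endloop
 endfacet
 facet normal 0.887 -0.451 -0.098
  outer loop
   vertex 1.3 0.8 3.7
   vertex 0.7 0.4 0.1
   vertex 1.1 1.1 0.5
  endloop
 endfacet
 facet normal -0.945 -0.180 0.274
  outer loop
   vertex 1.3 0.8 3.7
   vertex 1.1 2.0 3.8
   vertex 0.3 3.3 1.9
  endloop
 endfacet
 facet normal -0.951 -0.235 0.202
  outer loop
   vertex 1.3 0.8 3.7
   vertex 0.3 3.3 1.9
   vertex 0.4 1.6 0.4
  endloop
 endfacet
 facet normal 0.933 0.127 0.337
  outer loop
   vertex 1.3 0.8 3.7
   vertex 2.2 4.0 0.0
   vertex 1.1 2.0 3.8
  endloop
 endfacet
 facet normal 0.926 -0.367 -0.092
  outer loop
   vertex 1.3 0.8 3.7
   vertex 1.1 1.1 0.5
   vertex 2.2 4.0 0.0
  endloop
 endfacet
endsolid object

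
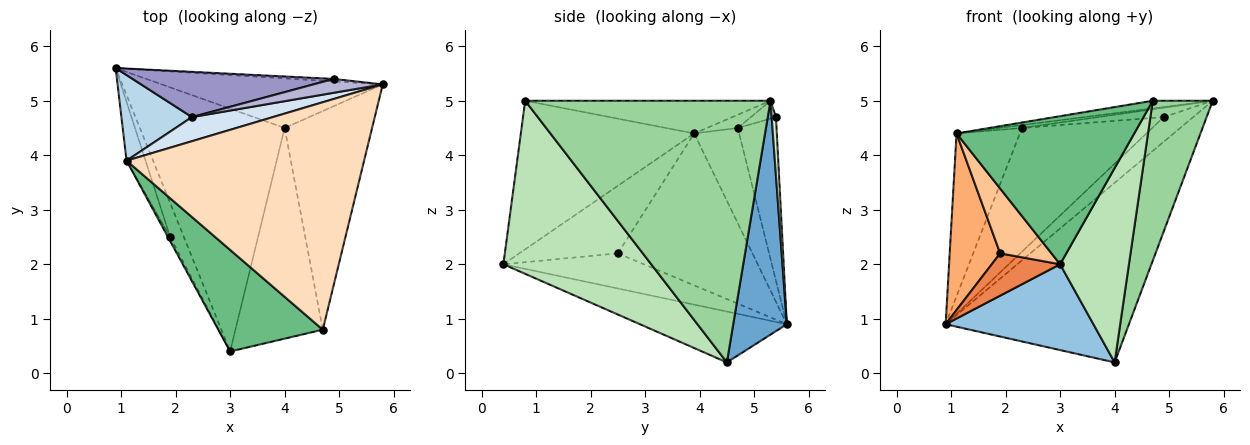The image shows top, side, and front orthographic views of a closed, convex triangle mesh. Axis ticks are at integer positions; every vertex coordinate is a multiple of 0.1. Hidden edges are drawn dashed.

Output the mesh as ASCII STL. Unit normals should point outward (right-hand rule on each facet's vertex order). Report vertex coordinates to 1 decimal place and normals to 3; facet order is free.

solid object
 facet normal 0.271 0.928 -0.256
  outer loop
   vertex 4.0 4.5 0.2
   vertex 0.9 5.6 0.9
   vertex 5.8 5.3 5.0
  endloop
 endfacet
 facet normal -0.314 -0.316 -0.895
  outer loop
   vertex 4.0 4.5 0.2
   vertex 3.0 0.4 2.0
   vertex 0.9 5.6 0.9
  endloop
 endfacet
 facet normal -0.532 0.749 0.394
  outer loop
   vertex 2.3 4.7 4.5
   vertex 0.9 5.6 0.9
   vertex 1.1 3.9 4.4
  endloop
 endfacet
 facet normal -0.160 0.118 0.980
  outer loop
   vertex 2.3 4.7 4.5
   vertex 1.1 3.9 4.4
   vertex 5.8 5.3 5.0
  endloop
 endfacet
 facet normal -0.848 -0.413 -0.332
  outer loop
   vertex 1.9 2.5 2.2
   vertex 0.9 5.6 0.9
   vertex 3.0 0.4 2.0
  endloop
 endfacet
 facet normal -0.930 -0.349 -0.116
  outer loop
   vertex 1.9 2.5 2.2
   vertex 1.1 3.9 4.4
   vertex 0.9 5.6 0.9
  endloop
 endfacet
 facet normal -0.887 -0.462 -0.029
  outer loop
   vertex 1.9 2.5 2.2
   vertex 3.0 0.4 2.0
   vertex 1.1 3.9 4.4
  endloop
 endfacet
 facet normal -0.136 0.033 0.990
  outer loop
   vertex 4.7 0.8 5.0
   vertex 5.8 5.3 5.0
   vertex 1.1 3.9 4.4
  endloop
 endfacet
 facet normal -0.627 -0.643 0.441
  outer loop
   vertex 4.7 0.8 5.0
   vertex 1.1 3.9 4.4
   vertex 3.0 0.4 2.0
  endloop
 endfacet
 facet normal 0.924 -0.226 -0.309
  outer loop
   vertex 4.7 0.8 5.0
   vertex 4.0 4.5 0.2
   vertex 5.8 5.3 5.0
  endloop
 endfacet
 facet normal 0.824 -0.384 -0.416
  outer loop
   vertex 4.7 0.8 5.0
   vertex 3.0 0.4 2.0
   vertex 4.0 4.5 0.2
  endloop
 endfacet
 facet normal 0.142 0.985 -0.098
  outer loop
   vertex 4.9 5.4 4.7
   vertex 5.8 5.3 5.0
   vertex 0.9 5.6 0.9
  endloop
 endfacet
 facet normal -0.269 0.905 0.331
  outer loop
   vertex 4.9 5.4 4.7
   vertex 0.9 5.6 0.9
   vertex 2.3 4.7 4.5
  endloop
 endfacet
 facet normal -0.210 0.547 0.811
  outer loop
   vertex 4.9 5.4 4.7
   vertex 2.3 4.7 4.5
   vertex 5.8 5.3 5.0
  endloop
 endfacet
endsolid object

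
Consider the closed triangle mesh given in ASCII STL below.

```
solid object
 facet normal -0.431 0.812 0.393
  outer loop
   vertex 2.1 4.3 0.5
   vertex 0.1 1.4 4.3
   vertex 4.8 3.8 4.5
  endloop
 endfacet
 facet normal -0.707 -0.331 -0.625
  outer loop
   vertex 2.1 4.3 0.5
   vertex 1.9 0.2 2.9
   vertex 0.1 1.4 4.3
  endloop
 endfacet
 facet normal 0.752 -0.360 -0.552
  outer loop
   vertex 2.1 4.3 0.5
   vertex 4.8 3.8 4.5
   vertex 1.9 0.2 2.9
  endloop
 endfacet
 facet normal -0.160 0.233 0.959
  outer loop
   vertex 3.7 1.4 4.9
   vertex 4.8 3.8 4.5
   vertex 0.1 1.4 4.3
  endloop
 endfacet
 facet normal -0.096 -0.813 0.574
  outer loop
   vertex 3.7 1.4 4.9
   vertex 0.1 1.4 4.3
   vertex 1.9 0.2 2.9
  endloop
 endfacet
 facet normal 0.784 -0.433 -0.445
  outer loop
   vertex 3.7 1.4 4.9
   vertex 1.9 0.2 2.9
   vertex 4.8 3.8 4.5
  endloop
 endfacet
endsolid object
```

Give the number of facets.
6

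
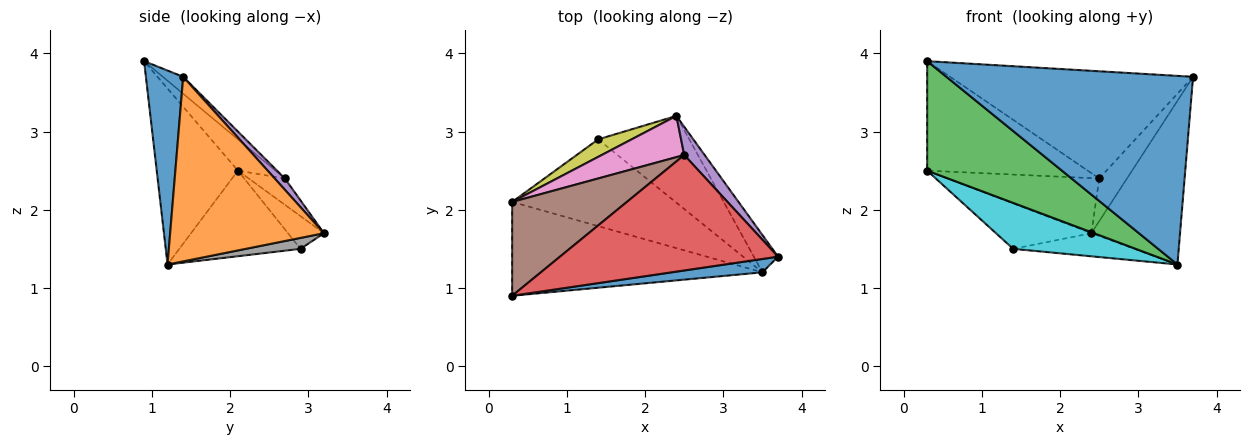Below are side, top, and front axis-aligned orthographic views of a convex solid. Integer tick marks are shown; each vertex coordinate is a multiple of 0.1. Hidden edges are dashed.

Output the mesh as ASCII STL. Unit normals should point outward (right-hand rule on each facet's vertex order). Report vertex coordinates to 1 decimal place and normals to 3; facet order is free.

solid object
 facet normal 0.149 -0.986 0.070
  outer loop
   vertex 3.5 1.2 1.3
   vertex 3.7 1.4 3.7
   vertex 0.3 0.9 3.9
  endloop
 endfacet
 facet normal 0.861 0.496 -0.113
  outer loop
   vertex 3.5 1.2 1.3
   vertex 2.4 3.2 1.7
   vertex 3.7 1.4 3.7
  endloop
 endfacet
 facet normal -0.416 -0.690 -0.592
  outer loop
   vertex 0.3 2.1 2.5
   vertex 3.5 1.2 1.3
   vertex 0.3 0.9 3.9
  endloop
 endfacet
 facet normal -0.057 0.679 0.732
  outer loop
   vertex 2.5 2.7 2.4
   vertex 0.3 0.9 3.9
   vertex 3.7 1.4 3.7
  endloop
 endfacet
 facet normal 0.292 0.798 0.528
  outer loop
   vertex 2.5 2.7 2.4
   vertex 3.7 1.4 3.7
   vertex 2.4 3.2 1.7
  endloop
 endfacet
 facet normal -0.175 0.748 0.641
  outer loop
   vertex 2.5 2.7 2.4
   vertex 0.3 2.1 2.5
   vertex 0.3 0.9 3.9
  endloop
 endfacet
 facet normal -0.188 0.786 0.589
  outer loop
   vertex 2.5 2.7 2.4
   vertex 2.4 3.2 1.7
   vertex 0.3 2.1 2.5
  endloop
 endfacet
 facet normal 0.115 0.255 -0.960
  outer loop
   vertex 1.4 2.9 1.5
   vertex 2.4 3.2 1.7
   vertex 3.5 1.2 1.3
  endloop
 endfacet
 facet normal -0.332 0.880 0.339
  outer loop
   vertex 1.4 2.9 1.5
   vertex 0.3 2.1 2.5
   vertex 2.4 3.2 1.7
  endloop
 endfacet
 facet normal -0.420 -0.425 -0.802
  outer loop
   vertex 1.4 2.9 1.5
   vertex 3.5 1.2 1.3
   vertex 0.3 2.1 2.5
  endloop
 endfacet
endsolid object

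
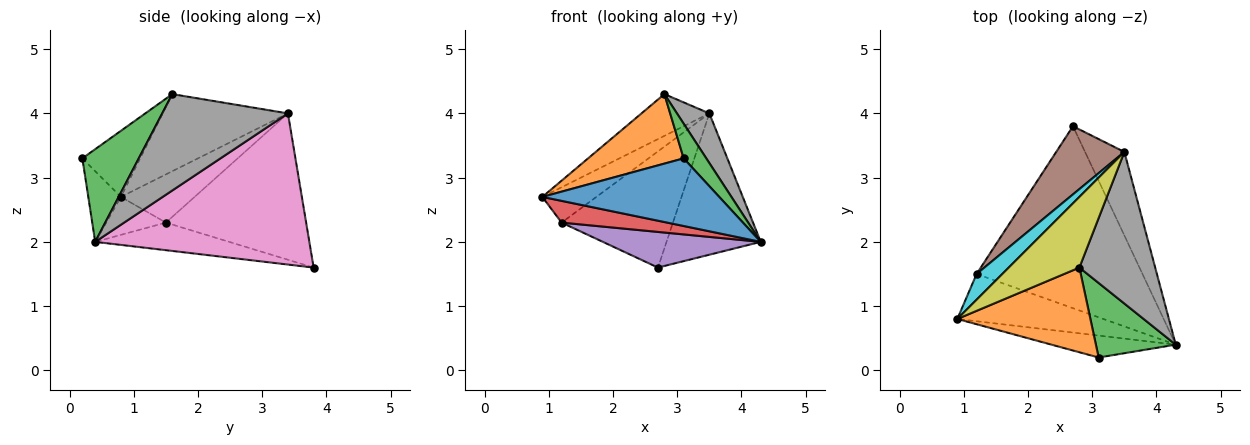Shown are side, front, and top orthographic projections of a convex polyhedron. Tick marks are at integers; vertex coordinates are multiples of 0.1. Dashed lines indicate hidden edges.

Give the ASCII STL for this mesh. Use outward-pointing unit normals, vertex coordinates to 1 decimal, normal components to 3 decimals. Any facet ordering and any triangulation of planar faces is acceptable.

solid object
 facet normal -0.173 -0.937 -0.304
  outer loop
   vertex 3.1 0.2 3.3
   vertex 0.9 0.8 2.7
   vertex 4.3 0.4 2.0
  endloop
 endfacet
 facet normal -0.358 -0.592 0.722
  outer loop
   vertex 3.1 0.2 3.3
   vertex 2.8 1.6 4.3
   vertex 0.9 0.8 2.7
  endloop
 endfacet
 facet normal 0.725 -0.291 0.624
  outer loop
   vertex 3.1 0.2 3.3
   vertex 4.3 0.4 2.0
   vertex 2.8 1.6 4.3
  endloop
 endfacet
 facet normal -0.230 -0.407 -0.884
  outer loop
   vertex 1.2 1.5 2.3
   vertex 4.3 0.4 2.0
   vertex 0.9 0.8 2.7
  endloop
 endfacet
 facet normal -0.161 -0.190 -0.969
  outer loop
   vertex 1.2 1.5 2.3
   vertex 2.7 3.8 1.6
   vertex 4.3 0.4 2.0
  endloop
 endfacet
 facet normal -0.736 0.584 0.343
  outer loop
   vertex 3.5 3.4 4.0
   vertex 2.7 3.8 1.6
   vertex 1.2 1.5 2.3
  endloop
 endfacet
 facet normal 0.890 0.392 -0.232
  outer loop
   vertex 3.5 3.4 4.0
   vertex 4.3 0.4 2.0
   vertex 2.7 3.8 1.6
  endloop
 endfacet
 facet normal 0.770 -0.199 0.606
  outer loop
   vertex 3.5 3.4 4.0
   vertex 2.8 1.6 4.3
   vertex 4.3 0.4 2.0
  endloop
 endfacet
 facet normal -0.685 0.371 0.628
  outer loop
   vertex 3.5 3.4 4.0
   vertex 0.9 0.8 2.7
   vertex 2.8 1.6 4.3
  endloop
 endfacet
 facet normal -0.741 0.543 0.395
  outer loop
   vertex 3.5 3.4 4.0
   vertex 1.2 1.5 2.3
   vertex 0.9 0.8 2.7
  endloop
 endfacet
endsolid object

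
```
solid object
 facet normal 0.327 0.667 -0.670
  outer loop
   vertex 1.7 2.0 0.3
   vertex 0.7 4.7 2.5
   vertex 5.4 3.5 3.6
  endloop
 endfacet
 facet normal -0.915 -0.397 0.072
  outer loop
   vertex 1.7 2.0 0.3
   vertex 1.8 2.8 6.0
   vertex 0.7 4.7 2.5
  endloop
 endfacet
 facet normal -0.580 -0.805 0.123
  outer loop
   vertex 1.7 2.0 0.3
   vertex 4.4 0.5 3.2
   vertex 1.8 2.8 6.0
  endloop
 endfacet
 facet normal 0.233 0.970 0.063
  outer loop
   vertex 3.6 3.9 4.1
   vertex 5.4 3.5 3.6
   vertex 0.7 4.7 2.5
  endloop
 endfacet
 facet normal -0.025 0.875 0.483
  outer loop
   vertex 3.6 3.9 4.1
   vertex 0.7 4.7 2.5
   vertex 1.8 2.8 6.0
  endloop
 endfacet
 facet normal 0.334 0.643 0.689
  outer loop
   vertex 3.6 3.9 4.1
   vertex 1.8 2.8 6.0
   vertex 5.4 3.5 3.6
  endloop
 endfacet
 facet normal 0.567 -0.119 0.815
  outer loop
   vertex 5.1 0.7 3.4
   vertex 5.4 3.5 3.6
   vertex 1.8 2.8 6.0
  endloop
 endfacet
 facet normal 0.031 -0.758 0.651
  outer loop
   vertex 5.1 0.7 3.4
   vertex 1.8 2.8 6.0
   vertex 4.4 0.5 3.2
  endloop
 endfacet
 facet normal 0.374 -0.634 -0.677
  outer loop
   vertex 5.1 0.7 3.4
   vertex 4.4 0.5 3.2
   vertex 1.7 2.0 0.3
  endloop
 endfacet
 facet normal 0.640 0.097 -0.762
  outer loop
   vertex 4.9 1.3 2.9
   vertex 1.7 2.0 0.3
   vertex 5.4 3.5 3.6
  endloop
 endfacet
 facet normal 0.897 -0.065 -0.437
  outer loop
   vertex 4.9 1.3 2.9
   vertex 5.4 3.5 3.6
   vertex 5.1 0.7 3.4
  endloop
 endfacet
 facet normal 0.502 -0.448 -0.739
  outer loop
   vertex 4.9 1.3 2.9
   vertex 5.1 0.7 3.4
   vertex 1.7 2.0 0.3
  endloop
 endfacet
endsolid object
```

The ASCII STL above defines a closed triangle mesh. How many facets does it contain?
12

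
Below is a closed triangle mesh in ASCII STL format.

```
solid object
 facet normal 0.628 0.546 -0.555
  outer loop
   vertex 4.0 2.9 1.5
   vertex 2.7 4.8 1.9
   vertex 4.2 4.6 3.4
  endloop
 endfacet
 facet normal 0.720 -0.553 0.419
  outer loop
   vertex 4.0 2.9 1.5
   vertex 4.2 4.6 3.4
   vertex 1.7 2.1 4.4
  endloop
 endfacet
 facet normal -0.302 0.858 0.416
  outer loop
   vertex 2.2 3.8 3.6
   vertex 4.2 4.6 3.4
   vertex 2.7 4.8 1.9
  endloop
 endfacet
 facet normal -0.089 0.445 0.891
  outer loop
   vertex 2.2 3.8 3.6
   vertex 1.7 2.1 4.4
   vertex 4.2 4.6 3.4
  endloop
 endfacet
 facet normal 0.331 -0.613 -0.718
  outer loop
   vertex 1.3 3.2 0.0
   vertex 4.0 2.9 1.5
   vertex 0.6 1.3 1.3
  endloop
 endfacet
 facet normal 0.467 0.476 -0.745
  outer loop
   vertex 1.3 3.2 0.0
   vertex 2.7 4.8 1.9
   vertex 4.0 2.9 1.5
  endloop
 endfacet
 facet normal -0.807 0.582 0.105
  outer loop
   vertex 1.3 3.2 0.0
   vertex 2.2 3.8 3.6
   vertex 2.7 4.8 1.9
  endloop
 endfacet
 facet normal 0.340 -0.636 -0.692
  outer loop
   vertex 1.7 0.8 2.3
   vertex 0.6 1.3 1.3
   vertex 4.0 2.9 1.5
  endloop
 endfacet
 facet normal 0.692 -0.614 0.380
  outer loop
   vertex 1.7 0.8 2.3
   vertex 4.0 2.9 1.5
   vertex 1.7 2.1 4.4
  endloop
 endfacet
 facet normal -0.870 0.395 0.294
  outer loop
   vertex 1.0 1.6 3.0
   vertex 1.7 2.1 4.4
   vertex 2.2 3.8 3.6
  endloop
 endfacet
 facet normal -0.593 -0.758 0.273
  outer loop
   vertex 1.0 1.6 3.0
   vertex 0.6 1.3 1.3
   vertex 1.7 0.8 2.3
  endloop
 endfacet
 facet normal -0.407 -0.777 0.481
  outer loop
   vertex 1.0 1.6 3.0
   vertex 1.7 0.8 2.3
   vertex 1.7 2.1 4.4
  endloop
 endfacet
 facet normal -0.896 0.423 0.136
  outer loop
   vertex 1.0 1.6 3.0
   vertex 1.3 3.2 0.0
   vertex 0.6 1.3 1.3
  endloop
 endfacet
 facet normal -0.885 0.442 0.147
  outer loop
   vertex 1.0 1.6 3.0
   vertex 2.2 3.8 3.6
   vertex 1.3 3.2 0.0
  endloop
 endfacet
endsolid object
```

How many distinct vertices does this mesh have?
9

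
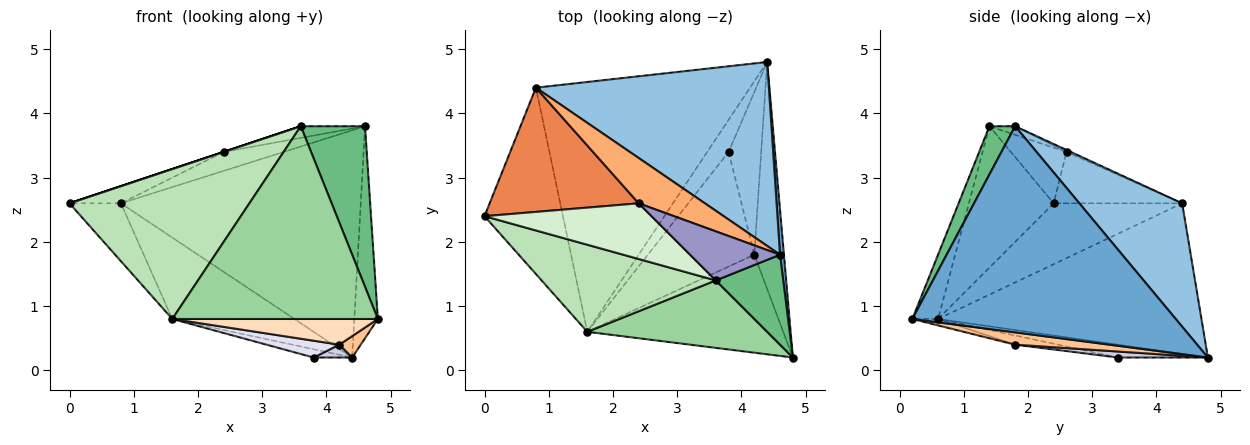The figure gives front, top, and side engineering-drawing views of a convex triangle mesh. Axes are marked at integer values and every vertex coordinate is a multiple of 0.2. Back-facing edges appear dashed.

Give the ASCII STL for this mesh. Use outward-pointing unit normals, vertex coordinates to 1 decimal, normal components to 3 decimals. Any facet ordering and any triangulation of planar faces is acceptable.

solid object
 facet normal 0.996 0.089 0.019
  outer loop
   vertex 4.6 1.8 3.8
   vertex 4.8 0.2 0.8
   vertex 4.4 4.8 0.2
  endloop
 endfacet
 facet normal 0.316 0.737 0.597
  outer loop
   vertex 0.8 4.4 2.6
   vertex 4.6 1.8 3.8
   vertex 4.4 4.8 0.2
  endloop
 endfacet
 facet normal -0.595 0.238 -0.767
  outer loop
   vertex 1.6 0.6 0.8
   vertex 0.0 2.4 2.6
   vertex 0.8 4.4 2.6
  endloop
 endfacet
 facet normal -0.556 0.257 -0.791
  outer loop
   vertex 1.6 0.6 0.8
   vertex 0.8 4.4 2.6
   vertex 4.4 4.8 0.2
  endloop
 endfacet
 facet normal -0.323 0.129 0.937
  outer loop
   vertex 2.4 2.6 3.4
   vertex 0.8 4.4 2.6
   vertex 0.0 2.4 2.6
  endloop
 endfacet
 facet normal -0.028 0.385 0.922
  outer loop
   vertex 2.4 2.6 3.4
   vertex 4.6 1.8 3.8
   vertex 0.8 4.4 2.6
  endloop
 endfacet
 facet normal 0.382 -0.087 -0.920
  outer loop
   vertex 4.2 1.8 0.4
   vertex 4.4 4.8 0.2
   vertex 4.8 0.2 0.8
  endloop
 endfacet
 facet normal -0.032 -0.254 -0.967
  outer loop
   vertex 4.2 1.8 0.4
   vertex 4.8 0.2 0.8
   vertex 1.6 0.6 0.8
  endloop
 endfacet
 facet normal 0.330 -0.824 0.461
  outer loop
   vertex 3.6 1.4 3.8
   vertex 4.8 0.2 0.8
   vertex 4.6 1.8 3.8
  endloop
 endfacet
 facet normal -0.117 -0.937 0.328
  outer loop
   vertex 3.6 1.4 3.8
   vertex 1.6 0.6 0.8
   vertex 4.8 0.2 0.8
  endloop
 endfacet
 facet normal -0.377 -0.801 0.465
  outer loop
   vertex 3.6 1.4 3.8
   vertex 0.0 2.4 2.6
   vertex 1.6 0.6 0.8
  endloop
 endfacet
 facet normal -0.316 0.000 0.949
  outer loop
   vertex 3.6 1.4 3.8
   vertex 2.4 2.6 3.4
   vertex 0.0 2.4 2.6
  endloop
 endfacet
 facet normal -0.092 0.231 0.969
  outer loop
   vertex 3.6 1.4 3.8
   vertex 4.6 1.8 3.8
   vertex 2.4 2.6 3.4
  endloop
 endfacet
 facet normal -0.502 0.215 -0.837
  outer loop
   vertex 3.8 3.4 0.2
   vertex 1.6 0.6 0.8
   vertex 4.4 4.8 0.2
  endloop
 endfacet
 facet normal 0.181 -0.077 -0.981
  outer loop
   vertex 3.8 3.4 0.2
   vertex 4.4 4.8 0.2
   vertex 4.2 1.8 0.4
  endloop
 endfacet
 facet normal -0.085 -0.144 -0.986
  outer loop
   vertex 3.8 3.4 0.2
   vertex 4.2 1.8 0.4
   vertex 1.6 0.6 0.8
  endloop
 endfacet
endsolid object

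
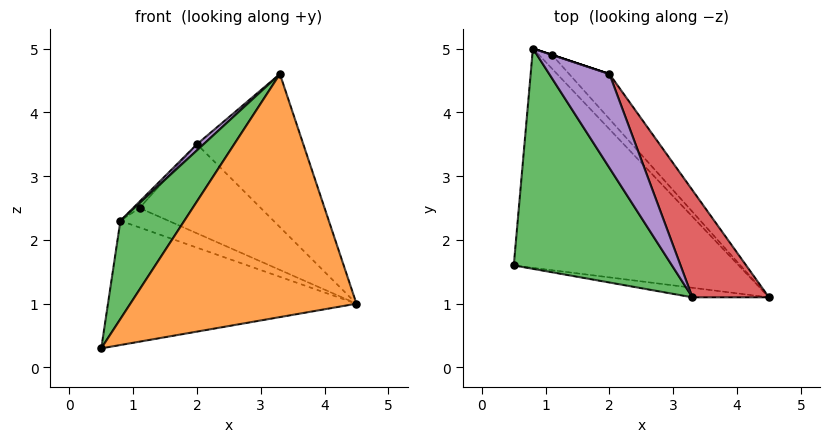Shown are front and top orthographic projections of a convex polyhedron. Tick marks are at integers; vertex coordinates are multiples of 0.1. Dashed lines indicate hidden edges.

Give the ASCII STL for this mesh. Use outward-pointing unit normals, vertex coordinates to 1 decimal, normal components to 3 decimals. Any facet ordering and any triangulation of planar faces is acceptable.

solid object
 facet normal 0.209 0.482 -0.851
  outer loop
   vertex 0.8 5.0 2.3
   vertex 4.5 1.1 1.0
   vertex 0.5 1.6 0.3
  endloop
 endfacet
 facet normal -0.117 -0.992 -0.039
  outer loop
   vertex 3.3 1.1 4.6
   vertex 0.5 1.6 0.3
   vertex 4.5 1.1 1.0
  endloop
 endfacet
 facet normal -0.828 -0.228 0.512
  outer loop
   vertex 3.3 1.1 4.6
   vertex 0.8 5.0 2.3
   vertex 0.5 1.6 0.3
  endloop
 endfacet
 facet normal 0.865 0.412 0.288
  outer loop
   vertex 2.0 4.6 3.5
   vertex 3.3 1.1 4.6
   vertex 4.5 1.1 1.0
  endloop
 endfacet
 facet normal -0.714 -0.046 0.699
  outer loop
   vertex 2.0 4.6 3.5
   vertex 0.8 5.0 2.3
   vertex 3.3 1.1 4.6
  endloop
 endfacet
 facet normal 0.549 0.682 -0.483
  outer loop
   vertex 1.1 4.9 2.5
   vertex 4.5 1.1 1.0
   vertex 0.8 5.0 2.3
  endloop
 endfacet
 facet normal 0.624 0.697 -0.352
  outer loop
   vertex 1.1 4.9 2.5
   vertex 2.0 4.6 3.5
   vertex 4.5 1.1 1.0
  endloop
 endfacet
 facet normal 0.316 0.949 0.000
  outer loop
   vertex 1.1 4.9 2.5
   vertex 0.8 5.0 2.3
   vertex 2.0 4.6 3.5
  endloop
 endfacet
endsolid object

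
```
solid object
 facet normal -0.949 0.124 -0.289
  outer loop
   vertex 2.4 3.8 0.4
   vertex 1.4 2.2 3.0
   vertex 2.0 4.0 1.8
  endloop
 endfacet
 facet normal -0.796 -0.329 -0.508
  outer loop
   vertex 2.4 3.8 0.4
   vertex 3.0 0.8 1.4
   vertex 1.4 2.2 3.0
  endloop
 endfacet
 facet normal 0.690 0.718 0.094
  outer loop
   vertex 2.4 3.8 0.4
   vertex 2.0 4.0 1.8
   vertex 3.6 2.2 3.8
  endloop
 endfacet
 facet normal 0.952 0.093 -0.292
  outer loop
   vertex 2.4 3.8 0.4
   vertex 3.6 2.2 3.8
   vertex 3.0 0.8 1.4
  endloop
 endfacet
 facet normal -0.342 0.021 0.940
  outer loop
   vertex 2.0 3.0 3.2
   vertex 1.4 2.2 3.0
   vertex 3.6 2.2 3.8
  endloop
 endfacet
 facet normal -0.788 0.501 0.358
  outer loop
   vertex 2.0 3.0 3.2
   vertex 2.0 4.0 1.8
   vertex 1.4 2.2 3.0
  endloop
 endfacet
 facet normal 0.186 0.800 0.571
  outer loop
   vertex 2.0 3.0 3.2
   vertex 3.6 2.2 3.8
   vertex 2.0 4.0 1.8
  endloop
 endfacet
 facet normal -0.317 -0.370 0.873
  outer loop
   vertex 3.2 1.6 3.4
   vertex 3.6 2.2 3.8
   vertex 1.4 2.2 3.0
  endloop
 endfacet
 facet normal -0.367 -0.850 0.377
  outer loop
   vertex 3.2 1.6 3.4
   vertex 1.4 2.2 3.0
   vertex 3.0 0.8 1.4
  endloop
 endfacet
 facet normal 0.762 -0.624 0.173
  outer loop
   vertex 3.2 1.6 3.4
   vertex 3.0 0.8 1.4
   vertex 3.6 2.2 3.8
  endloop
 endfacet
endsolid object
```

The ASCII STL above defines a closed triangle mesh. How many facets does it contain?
10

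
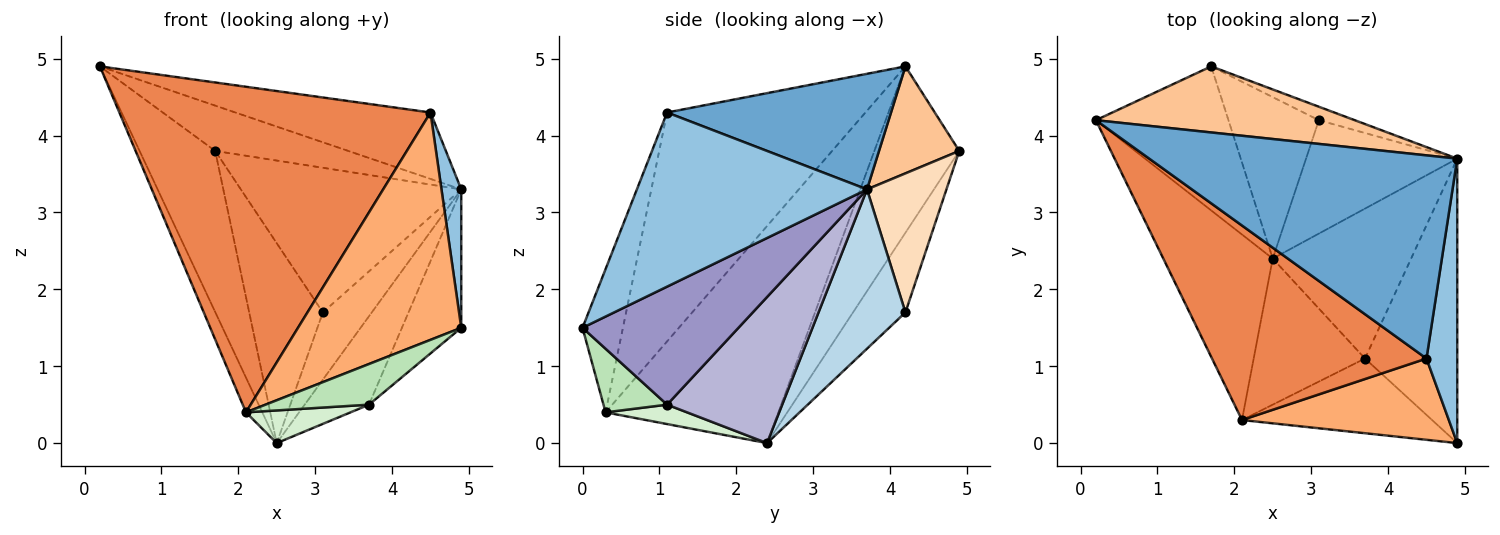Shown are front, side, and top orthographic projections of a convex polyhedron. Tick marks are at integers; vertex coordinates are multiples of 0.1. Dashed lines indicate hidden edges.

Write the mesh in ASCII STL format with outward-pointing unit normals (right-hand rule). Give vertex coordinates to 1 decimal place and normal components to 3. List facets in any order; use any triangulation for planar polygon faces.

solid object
 facet normal 0.336 0.293 0.895
  outer loop
   vertex 4.5 1.1 4.3
   vertex 4.9 3.7 3.3
   vertex 0.2 4.2 4.9
  endloop
 endfacet
 facet normal 0.981 -0.084 0.173
  outer loop
   vertex 4.5 1.1 4.3
   vertex 4.9 0.0 1.5
   vertex 4.9 3.7 3.3
  endloop
 endfacet
 facet normal 0.672 0.378 -0.637
  outer loop
   vertex 3.1 4.2 1.7
   vertex 4.9 3.7 3.3
   vertex 2.5 2.4 0.0
  endloop
 endfacet
 facet normal -0.890 0.084 -0.449
  outer loop
   vertex 2.1 0.3 0.4
   vertex 0.2 4.2 4.9
   vertex 2.5 2.4 0.0
  endloop
 endfacet
 facet normal -0.480 -0.753 0.450
  outer loop
   vertex 2.1 0.3 0.4
   vertex 4.5 1.1 4.3
   vertex 0.2 4.2 4.9
  endloop
 endfacet
 facet normal -0.227 -0.917 0.328
  outer loop
   vertex 2.1 0.3 0.4
   vertex 4.9 0.0 1.5
   vertex 4.5 1.1 4.3
  endloop
 endfacet
 facet normal 0.323 0.535 0.781
  outer loop
   vertex 1.7 4.9 3.8
   vertex 0.2 4.2 4.9
   vertex 4.9 3.7 3.3
  endloop
 endfacet
 facet normal 0.338 0.937 -0.087
  outer loop
   vertex 1.7 4.9 3.8
   vertex 4.9 3.7 3.3
   vertex 3.1 4.2 1.7
  endloop
 endfacet
 facet normal -0.642 0.572 -0.511
  outer loop
   vertex 1.7 4.9 3.8
   vertex 2.5 2.4 0.0
   vertex 0.2 4.2 4.9
  endloop
 endfacet
 facet normal -0.484 0.681 -0.550
  outer loop
   vertex 1.7 4.9 3.8
   vertex 3.1 4.2 1.7
   vertex 2.5 2.4 0.0
  endloop
 endfacet
 facet normal 0.282 -0.459 -0.843
  outer loop
   vertex 3.7 1.1 0.5
   vertex 4.9 0.0 1.5
   vertex 2.1 0.3 0.4
  endloop
 endfacet
 facet normal 0.168 -0.215 -0.962
  outer loop
   vertex 3.7 1.1 0.5
   vertex 2.1 0.3 0.4
   vertex 2.5 2.4 0.0
  endloop
 endfacet
 facet normal 0.755 0.287 -0.590
  outer loop
   vertex 3.7 1.1 0.5
   vertex 4.9 3.7 3.3
   vertex 4.9 0.0 1.5
  endloop
 endfacet
 facet normal 0.673 0.376 -0.637
  outer loop
   vertex 3.7 1.1 0.5
   vertex 2.5 2.4 0.0
   vertex 4.9 3.7 3.3
  endloop
 endfacet
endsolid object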